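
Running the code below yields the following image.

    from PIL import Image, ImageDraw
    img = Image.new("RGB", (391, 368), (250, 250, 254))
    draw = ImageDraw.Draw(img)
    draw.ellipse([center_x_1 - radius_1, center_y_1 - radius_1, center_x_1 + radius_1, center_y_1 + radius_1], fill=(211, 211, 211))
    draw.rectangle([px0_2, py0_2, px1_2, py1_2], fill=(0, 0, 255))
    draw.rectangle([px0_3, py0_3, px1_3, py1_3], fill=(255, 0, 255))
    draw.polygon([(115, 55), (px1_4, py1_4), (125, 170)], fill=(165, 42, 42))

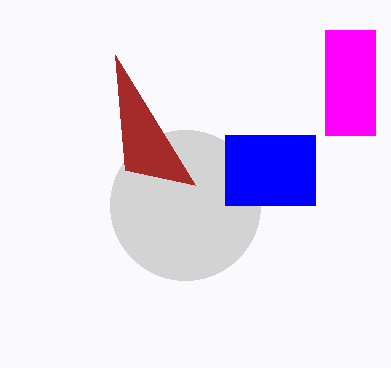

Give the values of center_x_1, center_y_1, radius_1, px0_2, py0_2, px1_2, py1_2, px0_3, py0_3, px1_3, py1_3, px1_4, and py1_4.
center_x_1 = 185, center_y_1 = 205, radius_1 = 75, px0_2 = 225, py0_2 = 135, px1_2 = 315, py1_2 = 205, px0_3 = 325, py0_3 = 30, px1_3 = 375, py1_3 = 135, px1_4 = 195, py1_4 = 185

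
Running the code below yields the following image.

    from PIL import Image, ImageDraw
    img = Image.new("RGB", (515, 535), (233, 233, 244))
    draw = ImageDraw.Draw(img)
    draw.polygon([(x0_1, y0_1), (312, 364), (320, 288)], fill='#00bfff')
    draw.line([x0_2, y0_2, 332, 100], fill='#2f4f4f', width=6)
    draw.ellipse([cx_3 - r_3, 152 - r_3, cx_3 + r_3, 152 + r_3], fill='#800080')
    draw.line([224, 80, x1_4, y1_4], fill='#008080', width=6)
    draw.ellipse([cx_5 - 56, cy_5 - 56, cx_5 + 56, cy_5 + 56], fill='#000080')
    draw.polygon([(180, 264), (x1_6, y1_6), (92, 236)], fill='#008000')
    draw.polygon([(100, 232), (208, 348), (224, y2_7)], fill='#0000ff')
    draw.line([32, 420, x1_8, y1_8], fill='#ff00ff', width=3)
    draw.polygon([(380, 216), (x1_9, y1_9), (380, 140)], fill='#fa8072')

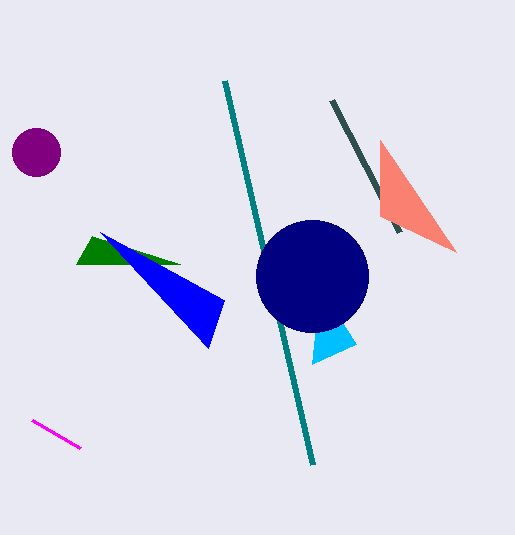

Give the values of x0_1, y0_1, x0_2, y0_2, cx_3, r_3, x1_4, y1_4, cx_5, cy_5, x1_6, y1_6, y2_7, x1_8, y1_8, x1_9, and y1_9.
x0_1 = 356; y0_1 = 344; x0_2 = 400; y0_2 = 232; cx_3 = 36; r_3 = 24; x1_4 = 312; y1_4 = 464; cx_5 = 312; cy_5 = 276; x1_6 = 76; y1_6 = 264; y2_7 = 300; x1_8 = 80; y1_8 = 448; x1_9 = 456; y1_9 = 252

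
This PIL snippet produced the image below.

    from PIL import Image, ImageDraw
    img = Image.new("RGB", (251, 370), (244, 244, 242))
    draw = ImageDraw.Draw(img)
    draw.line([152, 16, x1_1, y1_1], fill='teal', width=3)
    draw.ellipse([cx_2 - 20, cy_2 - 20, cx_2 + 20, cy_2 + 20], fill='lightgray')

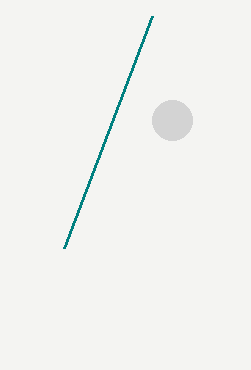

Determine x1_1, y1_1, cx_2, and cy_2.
x1_1 = 64
y1_1 = 248
cx_2 = 172
cy_2 = 120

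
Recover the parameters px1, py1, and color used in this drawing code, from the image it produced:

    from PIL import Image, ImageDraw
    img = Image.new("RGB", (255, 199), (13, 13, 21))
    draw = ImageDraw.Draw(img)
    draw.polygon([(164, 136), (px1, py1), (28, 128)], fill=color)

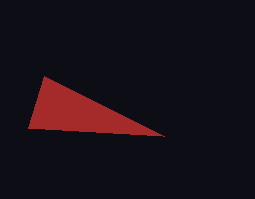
px1 = 44
py1 = 76
color = 'brown'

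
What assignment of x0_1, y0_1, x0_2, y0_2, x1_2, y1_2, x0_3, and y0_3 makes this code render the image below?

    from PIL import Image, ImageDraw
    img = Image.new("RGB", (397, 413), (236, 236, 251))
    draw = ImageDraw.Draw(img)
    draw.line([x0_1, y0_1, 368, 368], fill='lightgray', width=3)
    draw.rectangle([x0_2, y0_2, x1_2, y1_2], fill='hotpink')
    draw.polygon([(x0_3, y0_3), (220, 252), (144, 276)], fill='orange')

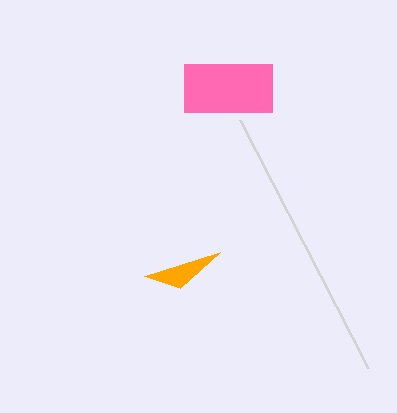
x0_1 = 240, y0_1 = 120, x0_2 = 184, y0_2 = 64, x1_2 = 272, y1_2 = 112, x0_3 = 180, y0_3 = 288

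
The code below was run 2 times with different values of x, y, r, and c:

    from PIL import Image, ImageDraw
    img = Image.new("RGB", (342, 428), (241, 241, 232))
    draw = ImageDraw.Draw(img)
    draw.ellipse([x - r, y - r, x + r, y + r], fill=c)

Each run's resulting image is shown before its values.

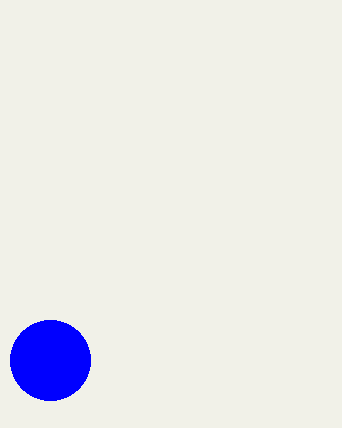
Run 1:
x = 50
y = 360
r = 40
c = 'blue'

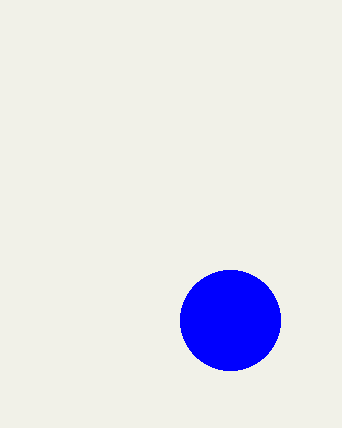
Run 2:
x = 230, y = 320, r = 50, c = 'blue'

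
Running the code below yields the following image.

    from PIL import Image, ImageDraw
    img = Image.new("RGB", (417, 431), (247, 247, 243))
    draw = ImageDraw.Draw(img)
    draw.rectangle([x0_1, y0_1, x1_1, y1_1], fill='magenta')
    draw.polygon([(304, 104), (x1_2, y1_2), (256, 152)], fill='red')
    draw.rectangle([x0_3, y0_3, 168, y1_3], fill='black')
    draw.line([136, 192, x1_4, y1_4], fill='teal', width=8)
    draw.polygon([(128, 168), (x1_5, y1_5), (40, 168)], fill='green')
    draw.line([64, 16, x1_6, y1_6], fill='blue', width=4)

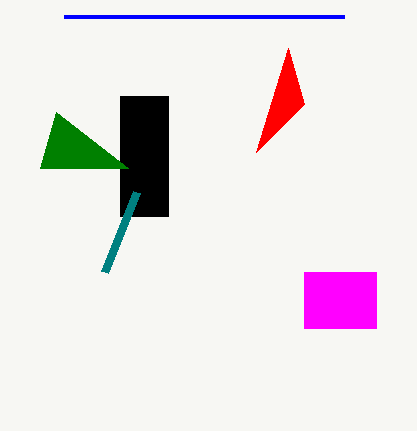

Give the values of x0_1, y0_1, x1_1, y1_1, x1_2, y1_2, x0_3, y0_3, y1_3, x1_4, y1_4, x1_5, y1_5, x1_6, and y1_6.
x0_1 = 304
y0_1 = 272
x1_1 = 376
y1_1 = 328
x1_2 = 288
y1_2 = 48
x0_3 = 120
y0_3 = 96
y1_3 = 216
x1_4 = 104
y1_4 = 272
x1_5 = 56
y1_5 = 112
x1_6 = 344
y1_6 = 16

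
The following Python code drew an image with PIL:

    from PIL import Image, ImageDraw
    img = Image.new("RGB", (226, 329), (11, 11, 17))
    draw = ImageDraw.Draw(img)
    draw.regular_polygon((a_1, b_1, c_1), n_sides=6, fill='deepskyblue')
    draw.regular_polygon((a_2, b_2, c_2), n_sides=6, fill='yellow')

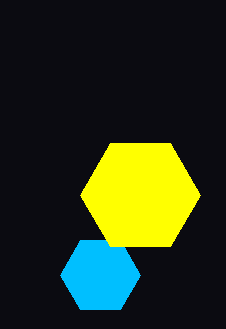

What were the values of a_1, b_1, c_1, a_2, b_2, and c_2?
a_1 = 100, b_1 = 275, c_1 = 40, a_2 = 140, b_2 = 195, c_2 = 60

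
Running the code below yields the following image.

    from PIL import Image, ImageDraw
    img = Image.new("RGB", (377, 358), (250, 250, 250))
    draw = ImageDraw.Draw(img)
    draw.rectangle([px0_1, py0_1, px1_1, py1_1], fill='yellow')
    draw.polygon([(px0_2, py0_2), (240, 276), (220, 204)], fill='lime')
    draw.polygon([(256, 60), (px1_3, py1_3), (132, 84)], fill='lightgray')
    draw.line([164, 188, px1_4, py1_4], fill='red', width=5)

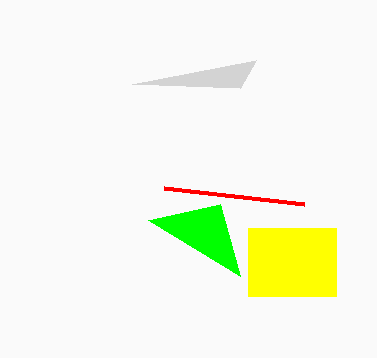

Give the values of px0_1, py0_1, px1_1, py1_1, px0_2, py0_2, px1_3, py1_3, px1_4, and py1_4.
px0_1 = 248; py0_1 = 228; px1_1 = 336; py1_1 = 296; px0_2 = 148; py0_2 = 220; px1_3 = 240; py1_3 = 88; px1_4 = 304; py1_4 = 204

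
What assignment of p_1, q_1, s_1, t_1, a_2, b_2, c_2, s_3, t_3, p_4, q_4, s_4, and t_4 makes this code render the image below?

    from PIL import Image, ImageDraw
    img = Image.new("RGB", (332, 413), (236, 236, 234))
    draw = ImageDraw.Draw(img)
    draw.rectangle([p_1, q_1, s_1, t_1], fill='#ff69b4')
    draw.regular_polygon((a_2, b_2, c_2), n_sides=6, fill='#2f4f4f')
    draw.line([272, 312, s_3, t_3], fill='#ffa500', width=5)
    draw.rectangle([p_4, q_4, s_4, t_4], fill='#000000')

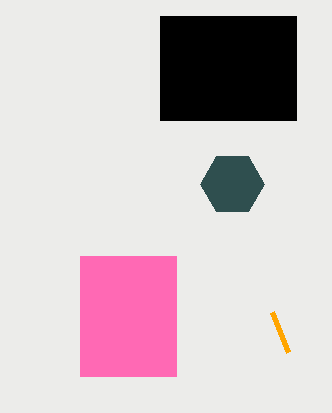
p_1 = 80, q_1 = 256, s_1 = 176, t_1 = 376, a_2 = 232, b_2 = 184, c_2 = 32, s_3 = 288, t_3 = 352, p_4 = 160, q_4 = 16, s_4 = 296, t_4 = 120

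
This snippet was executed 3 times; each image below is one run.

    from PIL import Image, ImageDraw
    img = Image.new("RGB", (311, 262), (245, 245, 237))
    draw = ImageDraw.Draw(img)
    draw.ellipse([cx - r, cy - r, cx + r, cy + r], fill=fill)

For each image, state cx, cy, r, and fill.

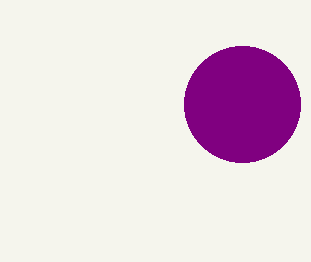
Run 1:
cx = 242, cy = 104, r = 58, fill = 'purple'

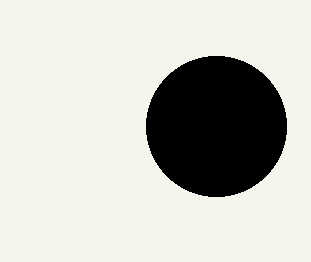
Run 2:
cx = 216
cy = 126
r = 70
fill = 'black'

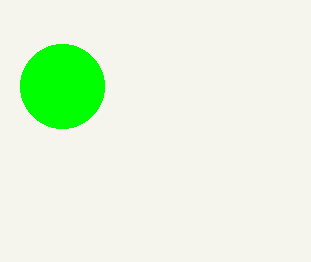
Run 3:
cx = 62
cy = 86
r = 42
fill = 'lime'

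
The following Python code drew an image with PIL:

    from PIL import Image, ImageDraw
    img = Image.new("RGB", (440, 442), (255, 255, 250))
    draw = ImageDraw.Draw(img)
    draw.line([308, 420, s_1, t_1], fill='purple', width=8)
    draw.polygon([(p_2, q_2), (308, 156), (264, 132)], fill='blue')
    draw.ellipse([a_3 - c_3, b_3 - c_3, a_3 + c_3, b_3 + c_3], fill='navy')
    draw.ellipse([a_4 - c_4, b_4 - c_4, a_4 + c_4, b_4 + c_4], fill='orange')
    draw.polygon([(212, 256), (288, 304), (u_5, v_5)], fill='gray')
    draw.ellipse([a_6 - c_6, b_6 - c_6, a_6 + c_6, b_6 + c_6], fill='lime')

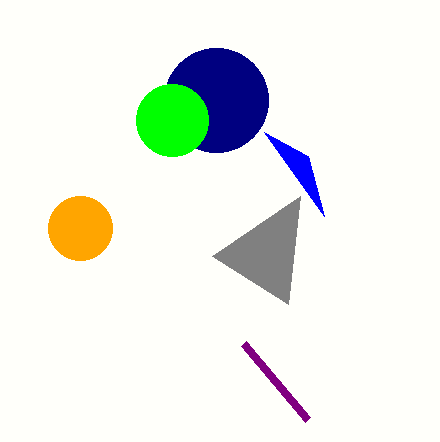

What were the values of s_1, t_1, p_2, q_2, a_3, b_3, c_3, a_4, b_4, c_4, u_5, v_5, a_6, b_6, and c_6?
s_1 = 244
t_1 = 344
p_2 = 324
q_2 = 216
a_3 = 216
b_3 = 100
c_3 = 52
a_4 = 80
b_4 = 228
c_4 = 32
u_5 = 300
v_5 = 196
a_6 = 172
b_6 = 120
c_6 = 36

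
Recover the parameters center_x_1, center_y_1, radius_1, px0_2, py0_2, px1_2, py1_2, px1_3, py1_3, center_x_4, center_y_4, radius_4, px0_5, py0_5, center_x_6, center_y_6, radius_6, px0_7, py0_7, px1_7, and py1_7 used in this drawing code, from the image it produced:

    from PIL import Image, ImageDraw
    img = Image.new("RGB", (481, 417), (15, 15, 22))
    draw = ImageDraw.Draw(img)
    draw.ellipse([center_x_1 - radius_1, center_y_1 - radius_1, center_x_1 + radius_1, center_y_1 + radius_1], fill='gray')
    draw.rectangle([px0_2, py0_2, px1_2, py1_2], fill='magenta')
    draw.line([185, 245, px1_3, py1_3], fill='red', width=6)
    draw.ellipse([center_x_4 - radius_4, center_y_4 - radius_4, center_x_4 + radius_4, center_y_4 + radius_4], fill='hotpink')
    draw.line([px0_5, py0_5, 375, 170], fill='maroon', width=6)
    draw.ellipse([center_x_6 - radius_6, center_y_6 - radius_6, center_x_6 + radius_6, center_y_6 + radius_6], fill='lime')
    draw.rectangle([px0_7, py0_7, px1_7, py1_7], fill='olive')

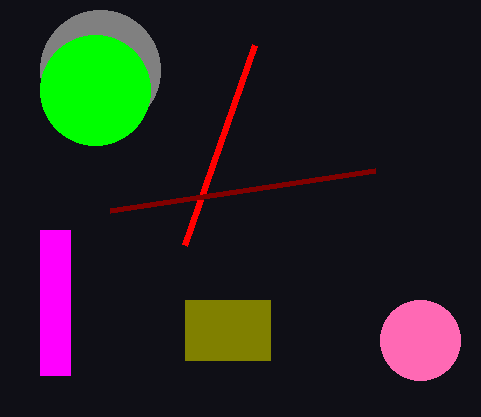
center_x_1 = 100; center_y_1 = 70; radius_1 = 60; px0_2 = 40; py0_2 = 230; px1_2 = 70; py1_2 = 375; px1_3 = 255; py1_3 = 45; center_x_4 = 420; center_y_4 = 340; radius_4 = 40; px0_5 = 110; py0_5 = 210; center_x_6 = 95; center_y_6 = 90; radius_6 = 55; px0_7 = 185; py0_7 = 300; px1_7 = 270; py1_7 = 360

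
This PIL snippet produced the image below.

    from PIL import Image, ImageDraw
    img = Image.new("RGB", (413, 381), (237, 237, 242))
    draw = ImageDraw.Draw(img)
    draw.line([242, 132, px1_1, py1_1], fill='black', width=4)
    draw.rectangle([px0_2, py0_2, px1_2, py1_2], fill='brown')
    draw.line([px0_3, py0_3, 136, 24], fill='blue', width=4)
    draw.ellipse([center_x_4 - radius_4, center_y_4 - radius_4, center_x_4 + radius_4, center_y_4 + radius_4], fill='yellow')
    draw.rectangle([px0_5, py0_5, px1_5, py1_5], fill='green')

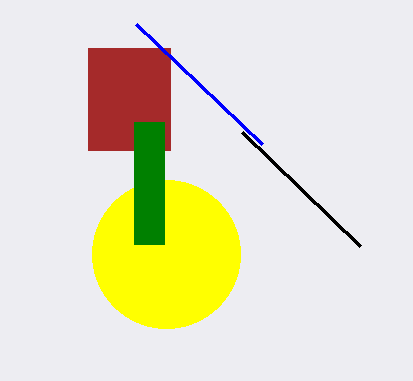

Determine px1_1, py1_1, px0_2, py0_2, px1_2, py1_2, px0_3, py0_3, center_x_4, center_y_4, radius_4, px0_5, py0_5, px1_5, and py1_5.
px1_1 = 360; py1_1 = 246; px0_2 = 88; py0_2 = 48; px1_2 = 170; py1_2 = 150; px0_3 = 262; py0_3 = 144; center_x_4 = 166; center_y_4 = 254; radius_4 = 74; px0_5 = 134; py0_5 = 122; px1_5 = 164; py1_5 = 244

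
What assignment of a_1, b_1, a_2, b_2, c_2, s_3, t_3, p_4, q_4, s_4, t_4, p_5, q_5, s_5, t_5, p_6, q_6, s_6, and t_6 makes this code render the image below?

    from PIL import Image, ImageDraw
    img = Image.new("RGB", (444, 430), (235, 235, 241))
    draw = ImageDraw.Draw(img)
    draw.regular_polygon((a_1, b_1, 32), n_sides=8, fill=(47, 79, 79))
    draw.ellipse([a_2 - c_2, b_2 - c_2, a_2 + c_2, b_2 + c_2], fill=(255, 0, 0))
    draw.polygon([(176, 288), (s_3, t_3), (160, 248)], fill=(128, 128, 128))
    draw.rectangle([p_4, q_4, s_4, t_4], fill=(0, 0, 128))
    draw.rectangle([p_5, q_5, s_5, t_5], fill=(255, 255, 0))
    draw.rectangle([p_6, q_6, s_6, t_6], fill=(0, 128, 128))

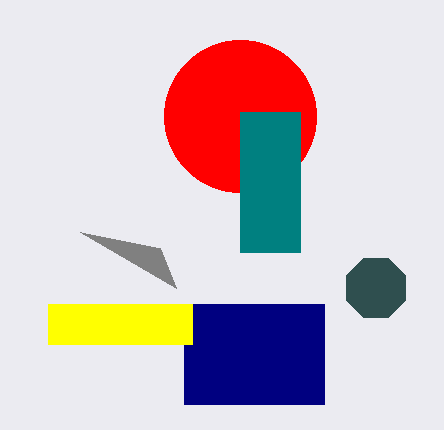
a_1 = 376, b_1 = 288, a_2 = 240, b_2 = 116, c_2 = 76, s_3 = 80, t_3 = 232, p_4 = 184, q_4 = 304, s_4 = 324, t_4 = 404, p_5 = 48, q_5 = 304, s_5 = 192, t_5 = 344, p_6 = 240, q_6 = 112, s_6 = 300, t_6 = 252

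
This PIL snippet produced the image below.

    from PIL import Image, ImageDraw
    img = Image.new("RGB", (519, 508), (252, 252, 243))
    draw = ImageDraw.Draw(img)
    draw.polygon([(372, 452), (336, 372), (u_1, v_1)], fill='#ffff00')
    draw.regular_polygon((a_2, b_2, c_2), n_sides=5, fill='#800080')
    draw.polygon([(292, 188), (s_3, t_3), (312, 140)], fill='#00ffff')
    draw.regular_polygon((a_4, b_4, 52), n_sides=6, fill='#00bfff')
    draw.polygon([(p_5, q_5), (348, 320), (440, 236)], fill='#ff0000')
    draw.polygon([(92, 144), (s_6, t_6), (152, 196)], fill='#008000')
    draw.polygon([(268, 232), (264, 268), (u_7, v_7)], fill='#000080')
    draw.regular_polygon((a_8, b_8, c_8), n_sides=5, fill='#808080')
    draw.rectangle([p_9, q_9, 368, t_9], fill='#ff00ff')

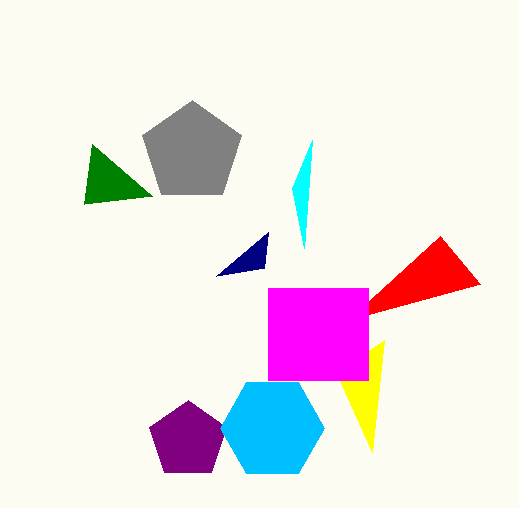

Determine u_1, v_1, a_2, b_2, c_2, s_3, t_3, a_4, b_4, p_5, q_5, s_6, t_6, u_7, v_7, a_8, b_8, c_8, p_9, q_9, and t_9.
u_1 = 384, v_1 = 340, a_2 = 188, b_2 = 440, c_2 = 40, s_3 = 304, t_3 = 248, a_4 = 272, b_4 = 428, p_5 = 480, q_5 = 284, s_6 = 84, t_6 = 204, u_7 = 216, v_7 = 276, a_8 = 192, b_8 = 152, c_8 = 52, p_9 = 268, q_9 = 288, t_9 = 380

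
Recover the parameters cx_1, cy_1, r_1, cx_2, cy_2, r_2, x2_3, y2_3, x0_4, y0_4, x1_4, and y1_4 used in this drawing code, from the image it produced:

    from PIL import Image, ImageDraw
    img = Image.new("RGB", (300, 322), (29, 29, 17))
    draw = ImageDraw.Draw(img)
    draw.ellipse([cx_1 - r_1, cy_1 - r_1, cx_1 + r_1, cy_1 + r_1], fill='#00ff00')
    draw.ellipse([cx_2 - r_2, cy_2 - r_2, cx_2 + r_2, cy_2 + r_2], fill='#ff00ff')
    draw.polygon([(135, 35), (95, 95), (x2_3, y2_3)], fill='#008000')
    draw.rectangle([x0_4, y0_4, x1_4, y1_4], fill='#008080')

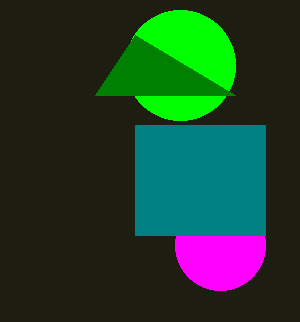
cx_1 = 180, cy_1 = 65, r_1 = 55, cx_2 = 220, cy_2 = 245, r_2 = 45, x2_3 = 235, y2_3 = 95, x0_4 = 135, y0_4 = 125, x1_4 = 265, y1_4 = 235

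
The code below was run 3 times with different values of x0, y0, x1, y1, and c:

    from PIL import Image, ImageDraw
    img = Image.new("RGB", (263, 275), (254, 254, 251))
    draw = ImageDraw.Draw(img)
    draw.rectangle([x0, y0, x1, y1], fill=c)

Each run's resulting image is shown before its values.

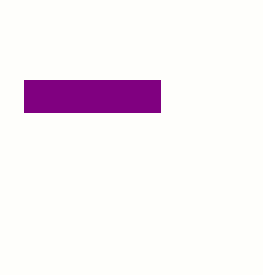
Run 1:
x0 = 24, y0 = 80, x1 = 160, y1 = 112, c = 'purple'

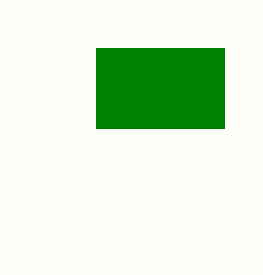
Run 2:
x0 = 96
y0 = 48
x1 = 224
y1 = 128
c = 'green'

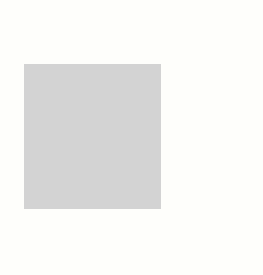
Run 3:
x0 = 24
y0 = 64
x1 = 160
y1 = 208
c = 'lightgray'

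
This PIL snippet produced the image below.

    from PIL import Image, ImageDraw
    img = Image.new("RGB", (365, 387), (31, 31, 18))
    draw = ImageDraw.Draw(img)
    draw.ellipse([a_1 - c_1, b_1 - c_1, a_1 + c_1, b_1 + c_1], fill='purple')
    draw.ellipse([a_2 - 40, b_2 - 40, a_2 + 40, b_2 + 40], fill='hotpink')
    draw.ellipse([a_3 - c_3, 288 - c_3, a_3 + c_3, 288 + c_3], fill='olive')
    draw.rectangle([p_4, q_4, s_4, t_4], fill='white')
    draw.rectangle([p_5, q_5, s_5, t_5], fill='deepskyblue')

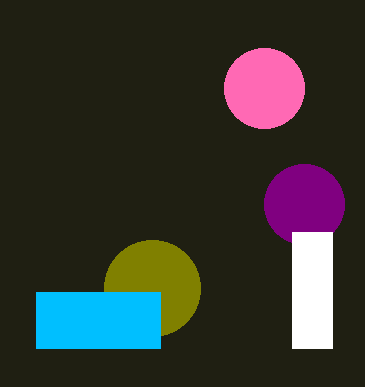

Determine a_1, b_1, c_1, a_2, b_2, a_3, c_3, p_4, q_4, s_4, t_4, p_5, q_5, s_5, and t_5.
a_1 = 304; b_1 = 204; c_1 = 40; a_2 = 264; b_2 = 88; a_3 = 152; c_3 = 48; p_4 = 292; q_4 = 232; s_4 = 332; t_4 = 348; p_5 = 36; q_5 = 292; s_5 = 160; t_5 = 348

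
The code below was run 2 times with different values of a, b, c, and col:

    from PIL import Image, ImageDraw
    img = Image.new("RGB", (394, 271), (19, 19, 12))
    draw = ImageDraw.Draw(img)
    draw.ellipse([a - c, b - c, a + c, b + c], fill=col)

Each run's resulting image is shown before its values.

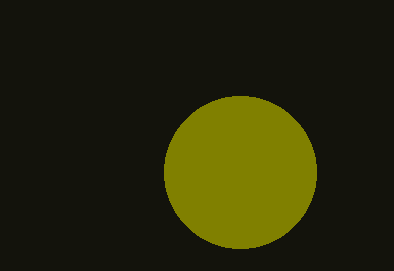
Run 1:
a = 240, b = 172, c = 76, col = 'olive'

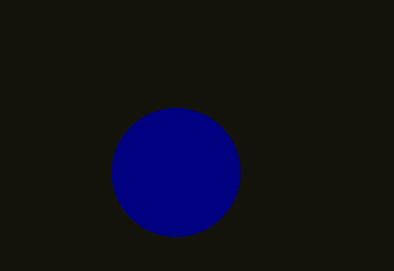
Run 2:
a = 176; b = 172; c = 64; col = 'navy'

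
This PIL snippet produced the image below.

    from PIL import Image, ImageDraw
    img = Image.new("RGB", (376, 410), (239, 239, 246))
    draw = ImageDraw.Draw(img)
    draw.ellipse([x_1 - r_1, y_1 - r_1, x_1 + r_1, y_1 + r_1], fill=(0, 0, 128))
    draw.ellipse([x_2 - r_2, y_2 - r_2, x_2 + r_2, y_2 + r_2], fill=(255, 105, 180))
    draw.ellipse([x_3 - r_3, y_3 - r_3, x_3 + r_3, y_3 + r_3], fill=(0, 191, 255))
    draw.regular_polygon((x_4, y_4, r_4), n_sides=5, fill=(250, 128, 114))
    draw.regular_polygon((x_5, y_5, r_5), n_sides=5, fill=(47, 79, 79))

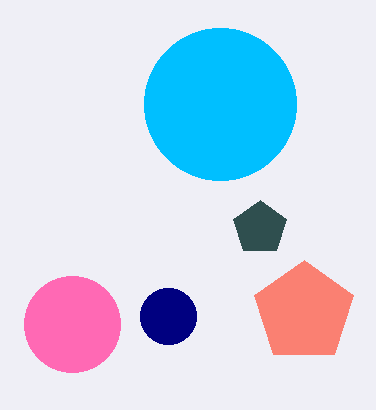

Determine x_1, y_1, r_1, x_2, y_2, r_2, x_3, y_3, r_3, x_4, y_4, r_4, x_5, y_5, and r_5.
x_1 = 168, y_1 = 316, r_1 = 28, x_2 = 72, y_2 = 324, r_2 = 48, x_3 = 220, y_3 = 104, r_3 = 76, x_4 = 304, y_4 = 312, r_4 = 52, x_5 = 260, y_5 = 228, r_5 = 28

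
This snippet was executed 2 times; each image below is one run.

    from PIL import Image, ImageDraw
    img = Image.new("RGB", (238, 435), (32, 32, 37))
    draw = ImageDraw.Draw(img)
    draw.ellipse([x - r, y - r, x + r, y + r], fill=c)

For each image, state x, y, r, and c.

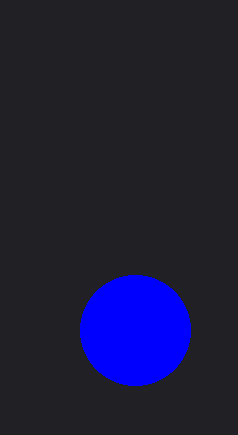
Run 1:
x = 135; y = 330; r = 55; c = 'blue'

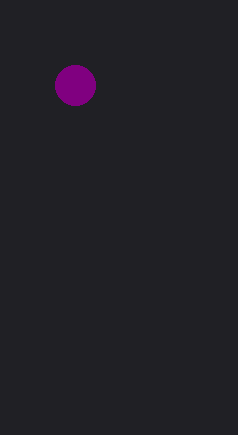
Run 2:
x = 75, y = 85, r = 20, c = 'purple'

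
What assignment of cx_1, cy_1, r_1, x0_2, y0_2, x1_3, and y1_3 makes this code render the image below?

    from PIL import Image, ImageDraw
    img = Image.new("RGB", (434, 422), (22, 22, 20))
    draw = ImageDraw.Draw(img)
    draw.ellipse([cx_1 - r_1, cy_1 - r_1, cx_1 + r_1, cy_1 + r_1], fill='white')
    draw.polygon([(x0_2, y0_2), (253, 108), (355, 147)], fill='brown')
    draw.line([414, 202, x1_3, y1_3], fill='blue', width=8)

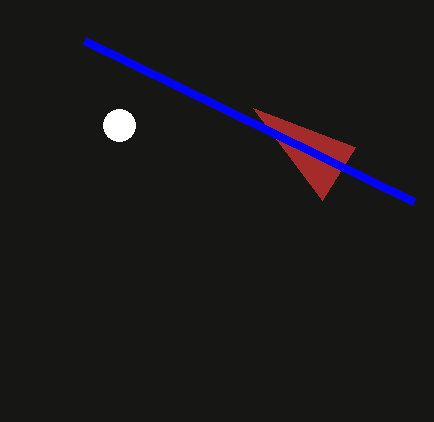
cx_1 = 119
cy_1 = 125
r_1 = 16
x0_2 = 322
y0_2 = 200
x1_3 = 85
y1_3 = 41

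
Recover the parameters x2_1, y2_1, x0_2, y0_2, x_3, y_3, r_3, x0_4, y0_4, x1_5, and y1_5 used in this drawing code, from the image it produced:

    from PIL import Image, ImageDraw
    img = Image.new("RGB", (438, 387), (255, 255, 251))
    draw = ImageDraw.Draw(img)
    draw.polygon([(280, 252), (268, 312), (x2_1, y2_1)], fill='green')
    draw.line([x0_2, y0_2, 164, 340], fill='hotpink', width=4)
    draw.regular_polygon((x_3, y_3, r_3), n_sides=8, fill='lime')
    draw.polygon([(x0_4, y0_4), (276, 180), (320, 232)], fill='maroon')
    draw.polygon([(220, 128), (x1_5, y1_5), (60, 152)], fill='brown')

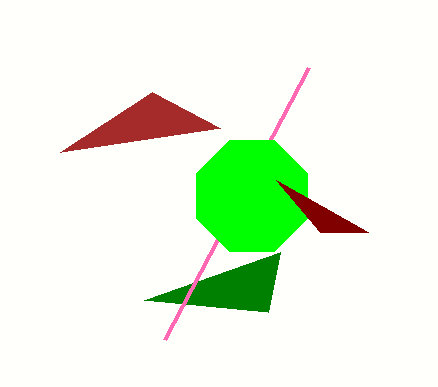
x2_1 = 144; y2_1 = 300; x0_2 = 308; y0_2 = 68; x_3 = 252; y_3 = 196; r_3 = 60; x0_4 = 368; y0_4 = 232; x1_5 = 152; y1_5 = 92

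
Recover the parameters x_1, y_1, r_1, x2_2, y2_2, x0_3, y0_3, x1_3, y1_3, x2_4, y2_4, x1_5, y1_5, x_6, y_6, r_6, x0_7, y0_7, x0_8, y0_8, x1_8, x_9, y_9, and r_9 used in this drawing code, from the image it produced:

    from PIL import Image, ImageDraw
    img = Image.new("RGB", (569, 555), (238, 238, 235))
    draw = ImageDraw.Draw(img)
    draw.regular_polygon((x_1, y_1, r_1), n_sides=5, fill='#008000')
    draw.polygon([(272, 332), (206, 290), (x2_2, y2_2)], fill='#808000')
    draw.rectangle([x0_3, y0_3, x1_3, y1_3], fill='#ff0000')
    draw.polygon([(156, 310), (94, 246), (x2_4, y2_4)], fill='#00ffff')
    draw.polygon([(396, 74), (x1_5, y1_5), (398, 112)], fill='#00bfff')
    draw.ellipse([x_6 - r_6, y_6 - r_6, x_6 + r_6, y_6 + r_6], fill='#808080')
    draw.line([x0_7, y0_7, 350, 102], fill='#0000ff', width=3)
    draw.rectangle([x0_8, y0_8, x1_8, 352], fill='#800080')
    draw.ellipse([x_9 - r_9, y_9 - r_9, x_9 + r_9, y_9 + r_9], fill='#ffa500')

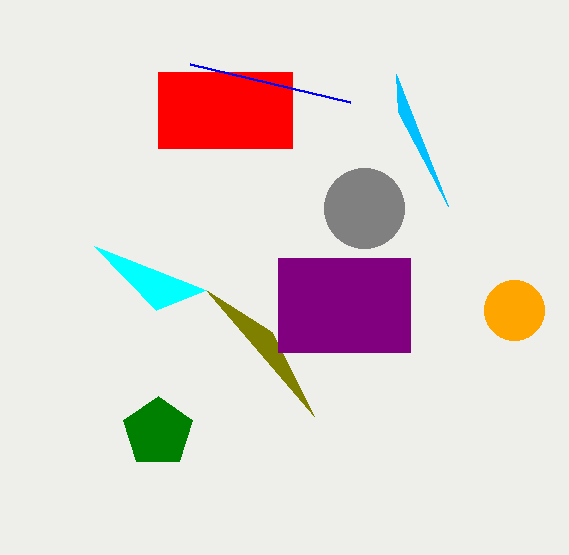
x_1 = 158; y_1 = 432; r_1 = 36; x2_2 = 314; y2_2 = 416; x0_3 = 158; y0_3 = 72; x1_3 = 292; y1_3 = 148; x2_4 = 206; y2_4 = 290; x1_5 = 448; y1_5 = 206; x_6 = 364; y_6 = 208; r_6 = 40; x0_7 = 190; y0_7 = 64; x0_8 = 278; y0_8 = 258; x1_8 = 410; x_9 = 514; y_9 = 310; r_9 = 30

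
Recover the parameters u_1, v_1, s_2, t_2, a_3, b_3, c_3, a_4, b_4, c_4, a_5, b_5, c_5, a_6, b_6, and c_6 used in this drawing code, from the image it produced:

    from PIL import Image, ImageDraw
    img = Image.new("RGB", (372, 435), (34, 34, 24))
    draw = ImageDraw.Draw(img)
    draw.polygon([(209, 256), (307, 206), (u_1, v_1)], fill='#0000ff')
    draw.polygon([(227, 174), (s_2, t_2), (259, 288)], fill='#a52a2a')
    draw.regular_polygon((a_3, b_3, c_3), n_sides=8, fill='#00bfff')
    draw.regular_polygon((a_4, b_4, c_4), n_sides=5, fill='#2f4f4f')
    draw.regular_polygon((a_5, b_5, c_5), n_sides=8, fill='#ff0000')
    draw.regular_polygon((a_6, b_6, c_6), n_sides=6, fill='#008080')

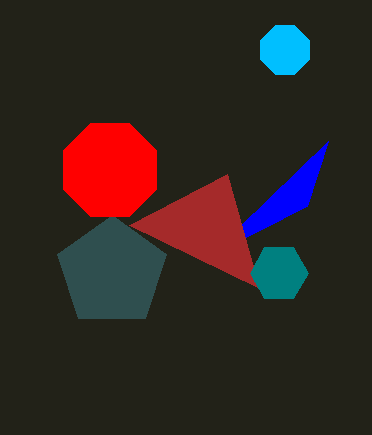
u_1 = 328; v_1 = 141; s_2 = 129; t_2 = 225; a_3 = 285; b_3 = 50; c_3 = 26; a_4 = 112; b_4 = 272; c_4 = 57; a_5 = 110; b_5 = 170; c_5 = 50; a_6 = 279; b_6 = 273; c_6 = 29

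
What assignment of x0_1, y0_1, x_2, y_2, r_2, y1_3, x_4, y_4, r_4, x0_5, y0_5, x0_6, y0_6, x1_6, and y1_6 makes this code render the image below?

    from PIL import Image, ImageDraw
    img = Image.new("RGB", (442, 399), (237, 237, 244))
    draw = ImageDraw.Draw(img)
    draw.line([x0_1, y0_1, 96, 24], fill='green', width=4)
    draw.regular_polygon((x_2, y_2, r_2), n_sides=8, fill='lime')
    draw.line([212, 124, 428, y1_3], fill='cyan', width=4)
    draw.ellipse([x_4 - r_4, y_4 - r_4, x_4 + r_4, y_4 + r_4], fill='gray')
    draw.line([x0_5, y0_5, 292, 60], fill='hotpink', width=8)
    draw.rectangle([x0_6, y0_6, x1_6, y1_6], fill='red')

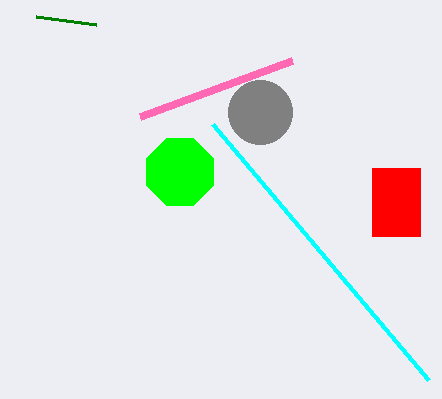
x0_1 = 36; y0_1 = 16; x_2 = 180; y_2 = 172; r_2 = 36; y1_3 = 380; x_4 = 260; y_4 = 112; r_4 = 32; x0_5 = 140; y0_5 = 116; x0_6 = 372; y0_6 = 168; x1_6 = 420; y1_6 = 236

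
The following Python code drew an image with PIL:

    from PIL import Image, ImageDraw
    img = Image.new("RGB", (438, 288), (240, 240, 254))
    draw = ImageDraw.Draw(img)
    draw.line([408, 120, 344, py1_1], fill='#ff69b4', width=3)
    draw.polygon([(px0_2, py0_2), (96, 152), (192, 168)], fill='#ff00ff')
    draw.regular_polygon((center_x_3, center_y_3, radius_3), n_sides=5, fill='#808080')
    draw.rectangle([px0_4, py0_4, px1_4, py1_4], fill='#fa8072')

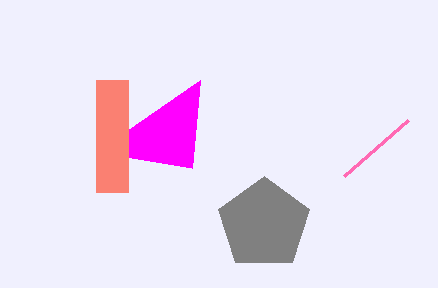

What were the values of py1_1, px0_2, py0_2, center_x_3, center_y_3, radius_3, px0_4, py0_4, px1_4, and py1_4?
py1_1 = 176
px0_2 = 200
py0_2 = 80
center_x_3 = 264
center_y_3 = 224
radius_3 = 48
px0_4 = 96
py0_4 = 80
px1_4 = 128
py1_4 = 192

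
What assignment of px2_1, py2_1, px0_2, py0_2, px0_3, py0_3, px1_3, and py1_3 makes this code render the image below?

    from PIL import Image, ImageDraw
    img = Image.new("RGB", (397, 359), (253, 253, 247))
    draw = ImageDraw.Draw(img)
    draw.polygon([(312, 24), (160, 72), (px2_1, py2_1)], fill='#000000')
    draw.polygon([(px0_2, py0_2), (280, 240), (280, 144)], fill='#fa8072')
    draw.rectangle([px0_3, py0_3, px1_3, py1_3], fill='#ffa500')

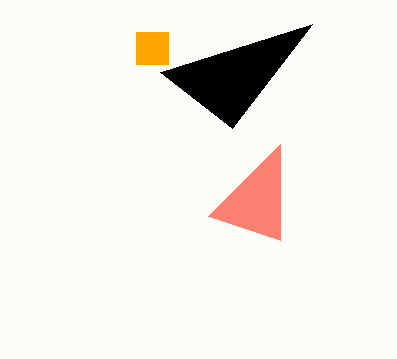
px2_1 = 232
py2_1 = 128
px0_2 = 208
py0_2 = 216
px0_3 = 136
py0_3 = 32
px1_3 = 168
py1_3 = 64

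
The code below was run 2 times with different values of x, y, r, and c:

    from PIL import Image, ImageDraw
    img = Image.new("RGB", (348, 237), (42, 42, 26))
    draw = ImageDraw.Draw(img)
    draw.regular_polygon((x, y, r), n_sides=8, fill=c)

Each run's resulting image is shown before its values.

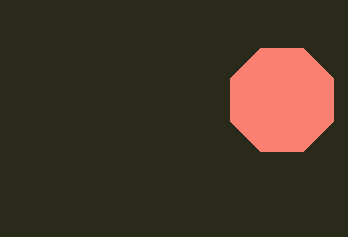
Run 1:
x = 282; y = 100; r = 56; c = 'salmon'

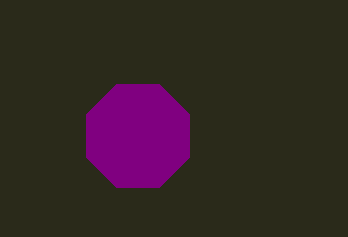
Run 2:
x = 138, y = 136, r = 56, c = 'purple'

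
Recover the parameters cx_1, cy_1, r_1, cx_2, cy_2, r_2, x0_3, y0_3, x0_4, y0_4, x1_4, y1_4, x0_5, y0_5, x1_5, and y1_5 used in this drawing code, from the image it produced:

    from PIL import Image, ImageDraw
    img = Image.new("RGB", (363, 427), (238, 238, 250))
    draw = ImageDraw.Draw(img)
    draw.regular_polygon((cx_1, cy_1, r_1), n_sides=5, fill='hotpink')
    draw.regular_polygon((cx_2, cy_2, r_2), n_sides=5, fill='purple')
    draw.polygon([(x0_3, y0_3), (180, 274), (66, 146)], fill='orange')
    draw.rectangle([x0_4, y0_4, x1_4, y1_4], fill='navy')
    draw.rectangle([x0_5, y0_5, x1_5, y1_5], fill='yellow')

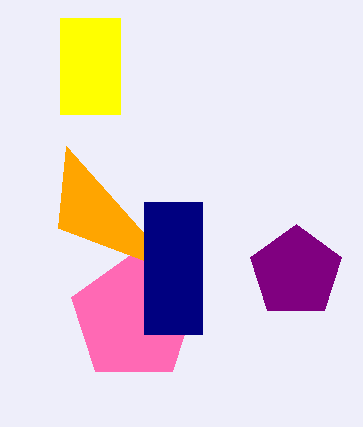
cx_1 = 134
cy_1 = 318
r_1 = 66
cx_2 = 296
cy_2 = 272
r_2 = 48
x0_3 = 58
y0_3 = 228
x0_4 = 144
y0_4 = 202
x1_4 = 202
y1_4 = 334
x0_5 = 60
y0_5 = 18
x1_5 = 120
y1_5 = 114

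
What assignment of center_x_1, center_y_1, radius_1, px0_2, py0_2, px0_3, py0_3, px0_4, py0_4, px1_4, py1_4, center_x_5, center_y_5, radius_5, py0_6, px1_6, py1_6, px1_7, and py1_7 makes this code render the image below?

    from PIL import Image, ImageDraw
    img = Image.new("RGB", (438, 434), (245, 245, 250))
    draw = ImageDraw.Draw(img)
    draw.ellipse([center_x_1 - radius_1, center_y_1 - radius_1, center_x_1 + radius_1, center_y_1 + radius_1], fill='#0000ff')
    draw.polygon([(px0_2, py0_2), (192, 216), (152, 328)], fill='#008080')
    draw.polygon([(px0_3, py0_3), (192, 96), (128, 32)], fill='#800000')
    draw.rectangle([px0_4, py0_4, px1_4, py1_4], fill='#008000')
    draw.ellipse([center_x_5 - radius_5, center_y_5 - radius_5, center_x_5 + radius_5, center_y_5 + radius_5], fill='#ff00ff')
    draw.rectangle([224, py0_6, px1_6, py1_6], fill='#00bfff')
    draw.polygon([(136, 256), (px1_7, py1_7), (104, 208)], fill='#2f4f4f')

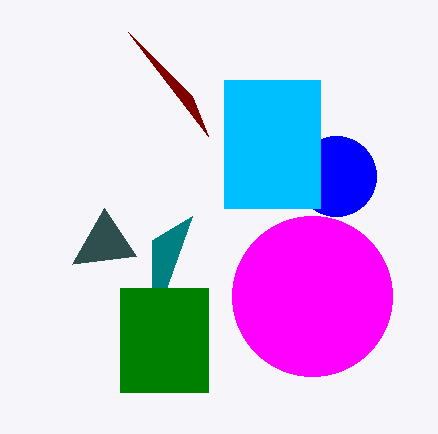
center_x_1 = 336
center_y_1 = 176
radius_1 = 40
px0_2 = 152
py0_2 = 240
px0_3 = 208
py0_3 = 136
px0_4 = 120
py0_4 = 288
px1_4 = 208
py1_4 = 392
center_x_5 = 312
center_y_5 = 296
radius_5 = 80
py0_6 = 80
px1_6 = 320
py1_6 = 208
px1_7 = 72
py1_7 = 264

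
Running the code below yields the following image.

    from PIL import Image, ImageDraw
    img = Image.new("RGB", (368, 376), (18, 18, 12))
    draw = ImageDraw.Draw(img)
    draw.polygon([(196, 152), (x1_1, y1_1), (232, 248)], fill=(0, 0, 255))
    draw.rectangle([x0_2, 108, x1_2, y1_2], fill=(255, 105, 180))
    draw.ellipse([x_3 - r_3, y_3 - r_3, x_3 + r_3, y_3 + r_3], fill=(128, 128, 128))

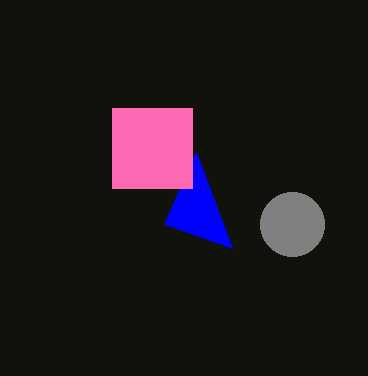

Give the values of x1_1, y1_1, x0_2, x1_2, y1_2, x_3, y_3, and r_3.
x1_1 = 164, y1_1 = 224, x0_2 = 112, x1_2 = 192, y1_2 = 188, x_3 = 292, y_3 = 224, r_3 = 32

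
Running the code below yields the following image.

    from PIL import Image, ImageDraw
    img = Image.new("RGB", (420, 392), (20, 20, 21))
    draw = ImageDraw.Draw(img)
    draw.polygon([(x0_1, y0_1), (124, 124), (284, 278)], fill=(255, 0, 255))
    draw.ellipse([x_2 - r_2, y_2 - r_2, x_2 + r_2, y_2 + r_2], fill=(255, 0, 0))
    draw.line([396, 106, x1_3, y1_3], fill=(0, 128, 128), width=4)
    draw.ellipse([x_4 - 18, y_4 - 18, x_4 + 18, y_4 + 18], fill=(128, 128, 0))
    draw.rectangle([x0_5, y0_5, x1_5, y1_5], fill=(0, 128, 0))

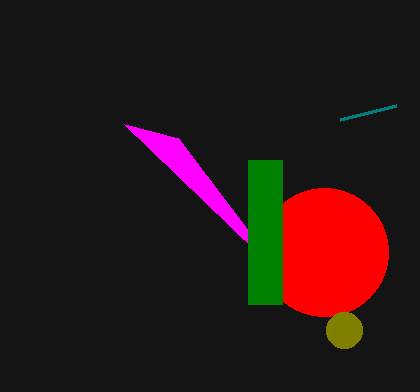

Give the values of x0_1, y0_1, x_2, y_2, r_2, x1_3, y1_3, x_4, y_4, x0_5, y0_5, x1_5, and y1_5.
x0_1 = 178; y0_1 = 138; x_2 = 324; y_2 = 252; r_2 = 64; x1_3 = 340; y1_3 = 120; x_4 = 344; y_4 = 330; x0_5 = 248; y0_5 = 160; x1_5 = 282; y1_5 = 304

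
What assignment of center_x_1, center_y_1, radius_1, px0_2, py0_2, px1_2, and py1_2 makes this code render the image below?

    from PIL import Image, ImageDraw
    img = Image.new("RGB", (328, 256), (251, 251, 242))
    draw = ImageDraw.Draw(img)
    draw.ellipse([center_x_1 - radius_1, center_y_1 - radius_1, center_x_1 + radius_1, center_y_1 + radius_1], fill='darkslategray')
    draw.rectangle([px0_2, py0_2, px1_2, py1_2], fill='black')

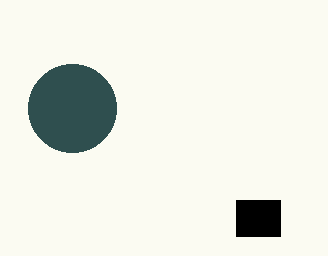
center_x_1 = 72; center_y_1 = 108; radius_1 = 44; px0_2 = 236; py0_2 = 200; px1_2 = 280; py1_2 = 236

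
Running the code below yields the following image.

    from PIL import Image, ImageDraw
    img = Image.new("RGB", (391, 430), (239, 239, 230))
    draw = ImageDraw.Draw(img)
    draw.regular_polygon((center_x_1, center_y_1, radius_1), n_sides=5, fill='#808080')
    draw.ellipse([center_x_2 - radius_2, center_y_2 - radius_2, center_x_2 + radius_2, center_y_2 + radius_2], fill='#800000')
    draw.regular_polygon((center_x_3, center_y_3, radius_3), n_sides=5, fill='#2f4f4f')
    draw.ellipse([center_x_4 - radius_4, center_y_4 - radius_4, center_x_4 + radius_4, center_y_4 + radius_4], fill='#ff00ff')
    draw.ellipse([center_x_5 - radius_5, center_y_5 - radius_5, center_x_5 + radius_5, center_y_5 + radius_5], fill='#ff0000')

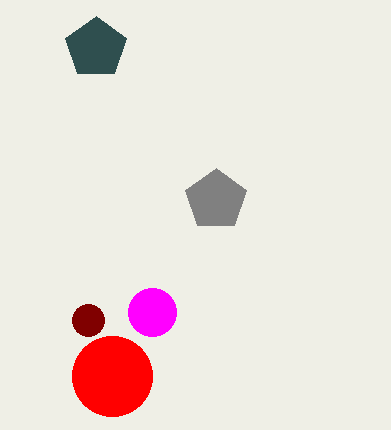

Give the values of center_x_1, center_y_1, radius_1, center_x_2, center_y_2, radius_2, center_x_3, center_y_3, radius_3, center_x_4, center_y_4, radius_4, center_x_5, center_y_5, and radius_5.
center_x_1 = 216, center_y_1 = 200, radius_1 = 32, center_x_2 = 88, center_y_2 = 320, radius_2 = 16, center_x_3 = 96, center_y_3 = 48, radius_3 = 32, center_x_4 = 152, center_y_4 = 312, radius_4 = 24, center_x_5 = 112, center_y_5 = 376, radius_5 = 40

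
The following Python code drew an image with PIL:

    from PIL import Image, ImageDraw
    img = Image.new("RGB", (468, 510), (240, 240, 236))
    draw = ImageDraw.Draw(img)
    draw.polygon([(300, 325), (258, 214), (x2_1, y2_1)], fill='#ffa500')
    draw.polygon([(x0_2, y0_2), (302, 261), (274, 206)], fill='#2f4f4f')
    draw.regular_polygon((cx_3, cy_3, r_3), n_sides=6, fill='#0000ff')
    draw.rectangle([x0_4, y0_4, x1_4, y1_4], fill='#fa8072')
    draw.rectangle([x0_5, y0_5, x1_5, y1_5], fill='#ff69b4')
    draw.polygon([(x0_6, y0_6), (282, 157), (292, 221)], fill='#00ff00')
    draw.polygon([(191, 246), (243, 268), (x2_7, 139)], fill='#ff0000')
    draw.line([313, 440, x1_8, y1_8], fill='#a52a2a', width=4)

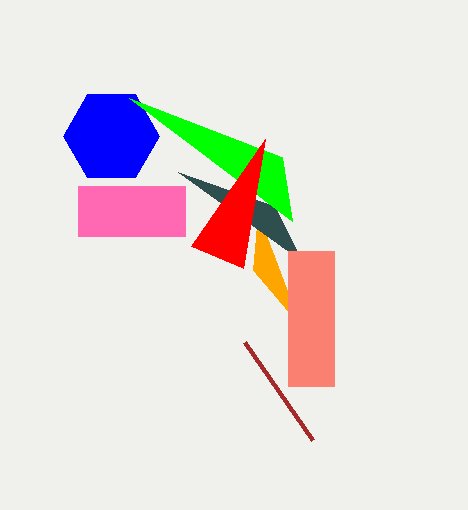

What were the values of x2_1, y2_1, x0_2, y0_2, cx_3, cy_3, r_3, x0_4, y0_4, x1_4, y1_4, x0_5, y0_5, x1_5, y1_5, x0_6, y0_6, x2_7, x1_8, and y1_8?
x2_1 = 253; y2_1 = 270; x0_2 = 178; y0_2 = 172; cx_3 = 111; cy_3 = 136; r_3 = 48; x0_4 = 288; y0_4 = 251; x1_4 = 334; y1_4 = 386; x0_5 = 78; y0_5 = 186; x1_5 = 185; y1_5 = 236; x0_6 = 129; y0_6 = 98; x2_7 = 265; x1_8 = 245; y1_8 = 342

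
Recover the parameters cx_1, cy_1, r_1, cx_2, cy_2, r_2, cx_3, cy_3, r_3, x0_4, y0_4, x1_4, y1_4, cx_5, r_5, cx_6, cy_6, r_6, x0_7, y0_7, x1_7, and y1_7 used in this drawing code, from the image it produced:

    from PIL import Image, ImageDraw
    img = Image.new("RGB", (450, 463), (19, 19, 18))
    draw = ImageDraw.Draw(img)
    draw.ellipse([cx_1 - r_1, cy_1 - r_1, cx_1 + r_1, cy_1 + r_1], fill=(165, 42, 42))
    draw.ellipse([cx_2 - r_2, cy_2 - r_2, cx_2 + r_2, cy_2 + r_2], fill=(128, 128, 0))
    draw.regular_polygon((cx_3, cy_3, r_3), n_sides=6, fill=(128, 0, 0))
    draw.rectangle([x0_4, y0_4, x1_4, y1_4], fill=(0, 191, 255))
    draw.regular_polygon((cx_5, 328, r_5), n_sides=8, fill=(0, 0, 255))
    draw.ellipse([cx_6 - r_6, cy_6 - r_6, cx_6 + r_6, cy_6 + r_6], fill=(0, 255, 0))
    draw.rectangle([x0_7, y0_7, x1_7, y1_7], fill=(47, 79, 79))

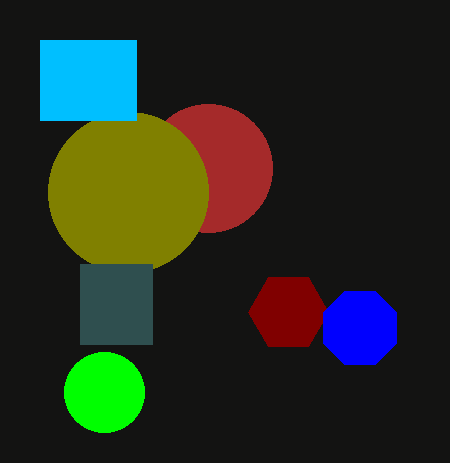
cx_1 = 208
cy_1 = 168
r_1 = 64
cx_2 = 128
cy_2 = 192
r_2 = 80
cx_3 = 288
cy_3 = 312
r_3 = 40
x0_4 = 40
y0_4 = 40
x1_4 = 136
y1_4 = 120
cx_5 = 360
r_5 = 40
cx_6 = 104
cy_6 = 392
r_6 = 40
x0_7 = 80
y0_7 = 264
x1_7 = 152
y1_7 = 344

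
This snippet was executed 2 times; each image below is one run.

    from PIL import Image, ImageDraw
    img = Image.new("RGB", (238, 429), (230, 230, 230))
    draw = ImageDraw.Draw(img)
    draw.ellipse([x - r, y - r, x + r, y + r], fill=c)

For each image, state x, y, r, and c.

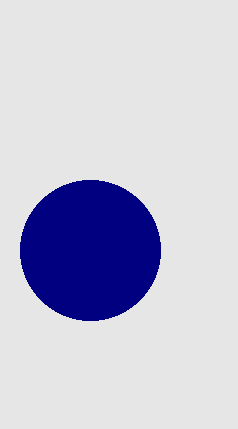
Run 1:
x = 90, y = 250, r = 70, c = 'navy'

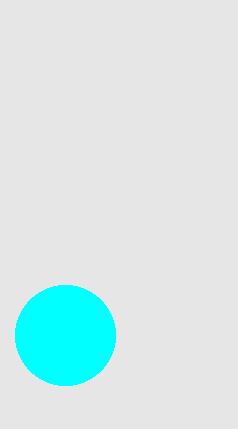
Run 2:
x = 65, y = 335, r = 50, c = 'cyan'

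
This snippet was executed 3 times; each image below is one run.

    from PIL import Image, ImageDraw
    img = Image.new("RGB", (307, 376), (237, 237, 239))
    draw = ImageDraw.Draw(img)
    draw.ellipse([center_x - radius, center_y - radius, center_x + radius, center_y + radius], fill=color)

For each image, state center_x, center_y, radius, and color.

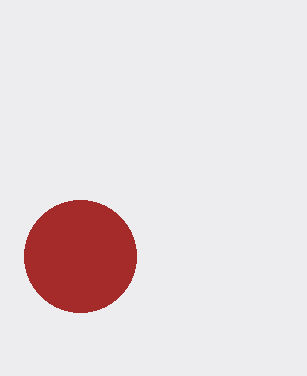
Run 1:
center_x = 80; center_y = 256; radius = 56; color = 'brown'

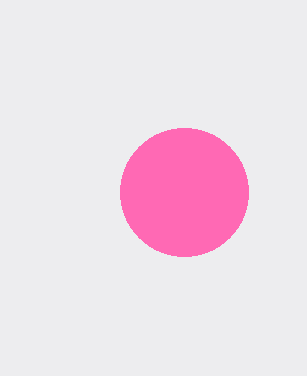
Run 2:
center_x = 184; center_y = 192; radius = 64; color = 'hotpink'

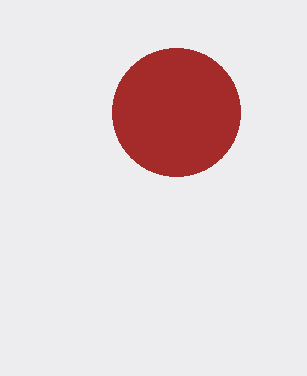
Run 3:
center_x = 176; center_y = 112; radius = 64; color = 'brown'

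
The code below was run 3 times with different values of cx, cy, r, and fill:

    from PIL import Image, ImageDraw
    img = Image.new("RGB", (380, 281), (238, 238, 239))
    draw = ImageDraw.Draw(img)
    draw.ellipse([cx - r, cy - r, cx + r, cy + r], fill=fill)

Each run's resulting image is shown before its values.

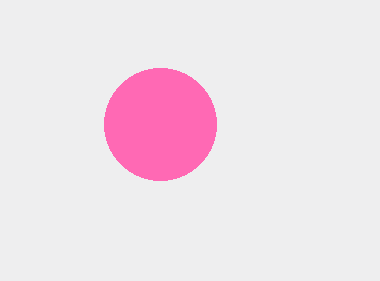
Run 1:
cx = 160; cy = 124; r = 56; fill = 'hotpink'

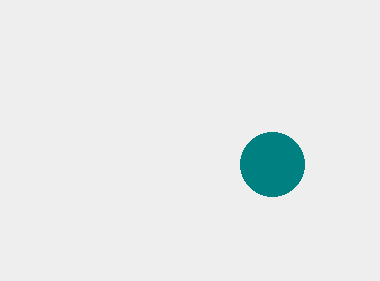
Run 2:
cx = 272, cy = 164, r = 32, fill = 'teal'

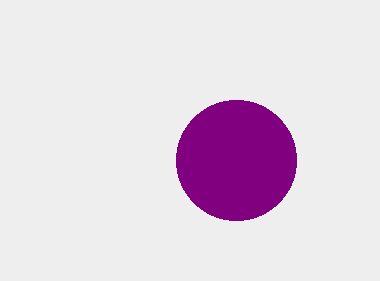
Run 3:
cx = 236, cy = 160, r = 60, fill = 'purple'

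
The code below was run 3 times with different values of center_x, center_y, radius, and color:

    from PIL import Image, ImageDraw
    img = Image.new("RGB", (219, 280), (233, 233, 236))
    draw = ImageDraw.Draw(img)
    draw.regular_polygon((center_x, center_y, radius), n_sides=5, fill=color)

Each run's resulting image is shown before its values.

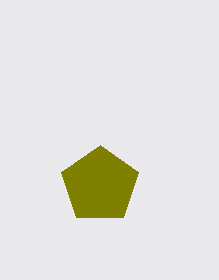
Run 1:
center_x = 100, center_y = 185, radius = 40, color = 'olive'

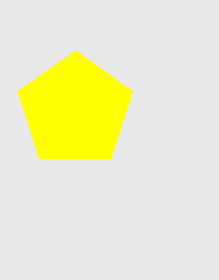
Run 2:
center_x = 75, center_y = 110, radius = 60, color = 'yellow'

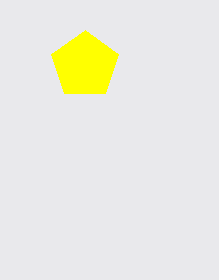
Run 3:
center_x = 85, center_y = 65, radius = 35, color = 'yellow'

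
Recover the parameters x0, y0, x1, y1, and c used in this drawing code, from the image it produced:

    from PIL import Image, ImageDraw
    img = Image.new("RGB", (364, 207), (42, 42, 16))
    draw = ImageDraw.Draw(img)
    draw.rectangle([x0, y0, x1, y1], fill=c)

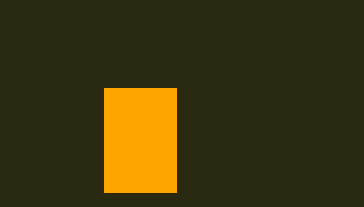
x0 = 104
y0 = 88
x1 = 176
y1 = 192
c = 'orange'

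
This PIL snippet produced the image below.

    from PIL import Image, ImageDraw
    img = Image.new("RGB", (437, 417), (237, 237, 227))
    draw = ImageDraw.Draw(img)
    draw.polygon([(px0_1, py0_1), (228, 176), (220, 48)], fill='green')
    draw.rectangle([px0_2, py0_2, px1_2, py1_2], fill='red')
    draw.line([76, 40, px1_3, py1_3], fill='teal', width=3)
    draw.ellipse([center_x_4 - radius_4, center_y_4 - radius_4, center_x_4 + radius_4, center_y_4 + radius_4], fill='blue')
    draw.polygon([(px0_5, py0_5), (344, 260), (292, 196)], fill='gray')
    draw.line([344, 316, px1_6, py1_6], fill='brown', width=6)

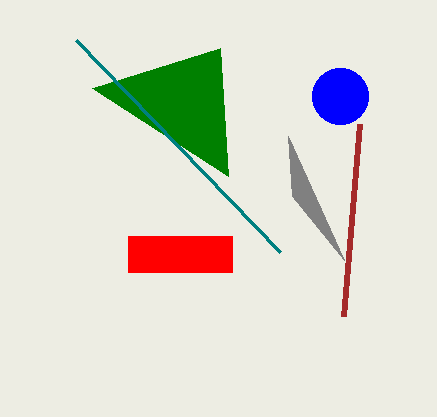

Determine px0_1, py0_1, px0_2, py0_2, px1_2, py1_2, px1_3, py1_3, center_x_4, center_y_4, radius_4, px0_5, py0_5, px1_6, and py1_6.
px0_1 = 92
py0_1 = 88
px0_2 = 128
py0_2 = 236
px1_2 = 232
py1_2 = 272
px1_3 = 280
py1_3 = 252
center_x_4 = 340
center_y_4 = 96
radius_4 = 28
px0_5 = 288
py0_5 = 136
px1_6 = 360
py1_6 = 124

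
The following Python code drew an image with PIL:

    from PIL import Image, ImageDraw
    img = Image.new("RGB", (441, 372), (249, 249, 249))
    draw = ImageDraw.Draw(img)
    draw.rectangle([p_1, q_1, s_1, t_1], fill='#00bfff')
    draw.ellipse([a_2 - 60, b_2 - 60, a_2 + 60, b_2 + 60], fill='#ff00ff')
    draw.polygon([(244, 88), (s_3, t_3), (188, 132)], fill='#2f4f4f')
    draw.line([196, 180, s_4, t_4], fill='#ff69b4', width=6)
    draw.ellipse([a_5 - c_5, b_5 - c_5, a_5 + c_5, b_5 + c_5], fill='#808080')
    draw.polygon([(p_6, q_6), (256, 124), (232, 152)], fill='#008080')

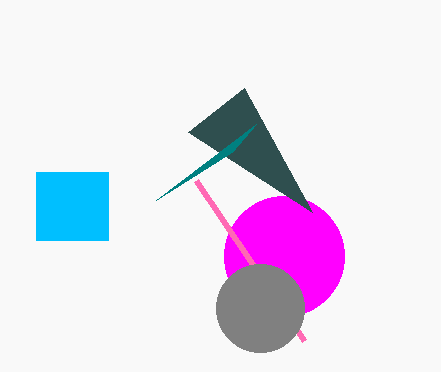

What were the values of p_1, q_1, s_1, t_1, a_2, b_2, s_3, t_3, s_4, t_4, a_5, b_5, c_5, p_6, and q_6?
p_1 = 36, q_1 = 172, s_1 = 108, t_1 = 240, a_2 = 284, b_2 = 256, s_3 = 312, t_3 = 212, s_4 = 304, t_4 = 340, a_5 = 260, b_5 = 308, c_5 = 44, p_6 = 156, q_6 = 200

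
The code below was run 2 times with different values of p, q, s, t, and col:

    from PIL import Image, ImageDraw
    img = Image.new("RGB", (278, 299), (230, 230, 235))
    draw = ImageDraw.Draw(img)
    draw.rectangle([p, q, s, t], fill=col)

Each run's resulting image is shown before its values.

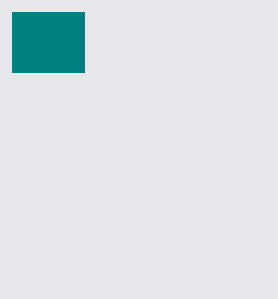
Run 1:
p = 12; q = 12; s = 84; t = 72; col = 'teal'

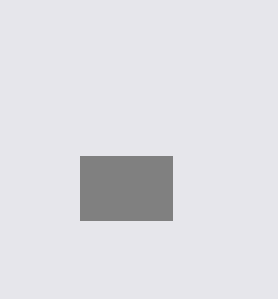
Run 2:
p = 80; q = 156; s = 172; t = 220; col = 'gray'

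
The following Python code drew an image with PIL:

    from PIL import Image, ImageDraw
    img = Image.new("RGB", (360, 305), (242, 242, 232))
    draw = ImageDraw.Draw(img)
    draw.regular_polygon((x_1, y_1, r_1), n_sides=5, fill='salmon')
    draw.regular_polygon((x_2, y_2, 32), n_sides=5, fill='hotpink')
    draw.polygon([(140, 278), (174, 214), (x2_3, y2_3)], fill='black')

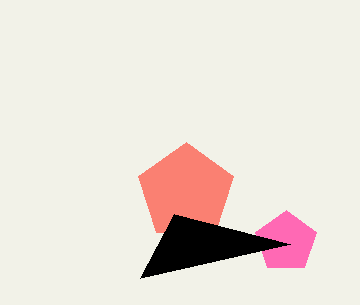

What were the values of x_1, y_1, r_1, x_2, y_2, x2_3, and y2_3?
x_1 = 186
y_1 = 192
r_1 = 50
x_2 = 286
y_2 = 242
x2_3 = 290
y2_3 = 244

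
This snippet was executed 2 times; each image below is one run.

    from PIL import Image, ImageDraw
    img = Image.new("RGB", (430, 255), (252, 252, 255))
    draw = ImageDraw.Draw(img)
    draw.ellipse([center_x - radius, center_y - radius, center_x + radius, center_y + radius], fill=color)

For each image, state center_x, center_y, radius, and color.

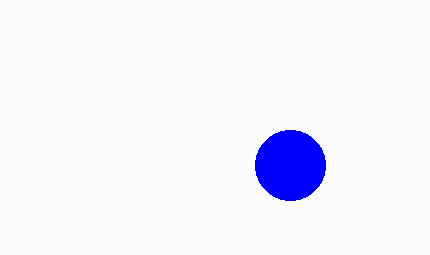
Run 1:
center_x = 290
center_y = 165
radius = 35
color = 'blue'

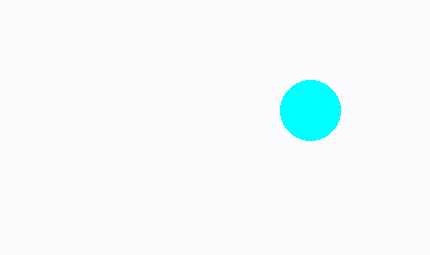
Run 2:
center_x = 310
center_y = 110
radius = 30
color = 'cyan'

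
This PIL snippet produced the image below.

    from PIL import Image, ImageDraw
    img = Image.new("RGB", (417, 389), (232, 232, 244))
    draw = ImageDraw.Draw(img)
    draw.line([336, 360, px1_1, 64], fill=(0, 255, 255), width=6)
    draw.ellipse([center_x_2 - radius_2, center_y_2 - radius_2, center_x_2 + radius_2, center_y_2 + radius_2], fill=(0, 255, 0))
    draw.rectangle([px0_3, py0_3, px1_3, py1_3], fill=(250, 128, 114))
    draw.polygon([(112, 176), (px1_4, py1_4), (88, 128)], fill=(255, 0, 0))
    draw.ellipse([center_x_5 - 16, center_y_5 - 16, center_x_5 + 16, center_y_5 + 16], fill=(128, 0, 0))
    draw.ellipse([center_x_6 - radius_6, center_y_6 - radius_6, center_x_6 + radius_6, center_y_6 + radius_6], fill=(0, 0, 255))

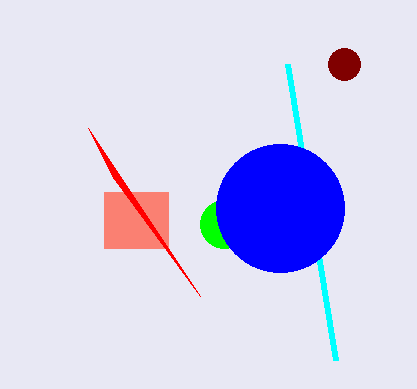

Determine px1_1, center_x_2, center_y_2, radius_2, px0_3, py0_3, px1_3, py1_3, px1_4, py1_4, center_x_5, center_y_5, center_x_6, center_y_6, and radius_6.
px1_1 = 288, center_x_2 = 224, center_y_2 = 224, radius_2 = 24, px0_3 = 104, py0_3 = 192, px1_3 = 168, py1_3 = 248, px1_4 = 200, py1_4 = 296, center_x_5 = 344, center_y_5 = 64, center_x_6 = 280, center_y_6 = 208, radius_6 = 64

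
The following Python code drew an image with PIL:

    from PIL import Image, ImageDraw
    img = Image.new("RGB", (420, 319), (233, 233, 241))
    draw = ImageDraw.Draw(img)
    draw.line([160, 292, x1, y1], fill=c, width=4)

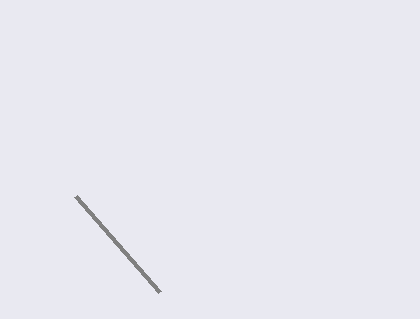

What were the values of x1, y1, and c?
x1 = 76; y1 = 196; c = 'gray'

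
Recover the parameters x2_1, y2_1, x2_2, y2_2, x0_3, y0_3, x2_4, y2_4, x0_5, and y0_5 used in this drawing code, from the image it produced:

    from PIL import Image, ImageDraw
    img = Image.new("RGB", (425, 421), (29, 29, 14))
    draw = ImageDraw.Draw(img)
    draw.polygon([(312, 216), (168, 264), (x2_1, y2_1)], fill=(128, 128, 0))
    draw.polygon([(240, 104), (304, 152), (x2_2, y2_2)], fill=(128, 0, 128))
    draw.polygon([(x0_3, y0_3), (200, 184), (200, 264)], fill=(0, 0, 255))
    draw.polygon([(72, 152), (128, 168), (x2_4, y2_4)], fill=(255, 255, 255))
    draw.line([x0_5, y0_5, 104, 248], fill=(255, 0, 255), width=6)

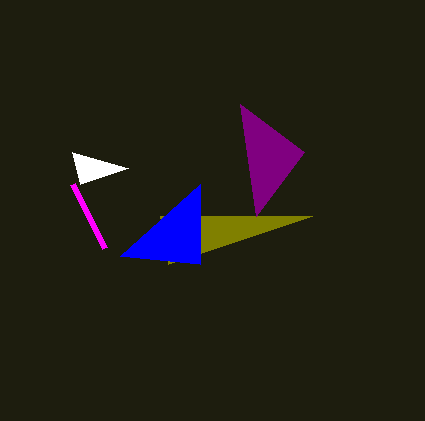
x2_1 = 160
y2_1 = 216
x2_2 = 256
y2_2 = 216
x0_3 = 120
y0_3 = 256
x2_4 = 80
y2_4 = 184
x0_5 = 72
y0_5 = 184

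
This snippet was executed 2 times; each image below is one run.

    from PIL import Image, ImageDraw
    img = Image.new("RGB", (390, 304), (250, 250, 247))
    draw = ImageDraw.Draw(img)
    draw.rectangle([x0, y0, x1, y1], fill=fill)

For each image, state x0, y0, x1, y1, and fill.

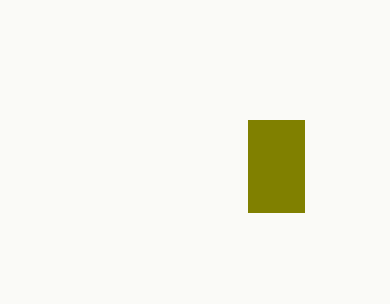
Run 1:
x0 = 248, y0 = 120, x1 = 304, y1 = 212, fill = 'olive'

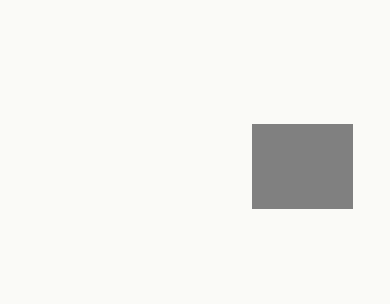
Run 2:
x0 = 252, y0 = 124, x1 = 352, y1 = 208, fill = 'gray'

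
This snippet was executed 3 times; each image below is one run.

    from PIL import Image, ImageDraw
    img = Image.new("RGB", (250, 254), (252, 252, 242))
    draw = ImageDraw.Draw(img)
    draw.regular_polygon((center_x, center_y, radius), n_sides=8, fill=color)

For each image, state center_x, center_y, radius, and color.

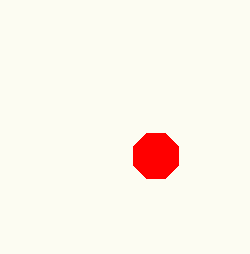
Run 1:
center_x = 156; center_y = 156; radius = 24; color = 'red'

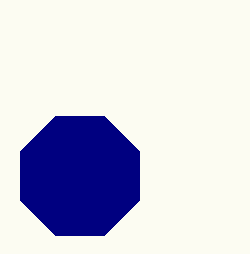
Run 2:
center_x = 80, center_y = 176, radius = 64, color = 'navy'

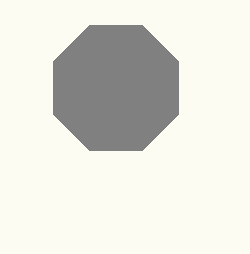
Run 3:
center_x = 116
center_y = 88
radius = 68
color = 'gray'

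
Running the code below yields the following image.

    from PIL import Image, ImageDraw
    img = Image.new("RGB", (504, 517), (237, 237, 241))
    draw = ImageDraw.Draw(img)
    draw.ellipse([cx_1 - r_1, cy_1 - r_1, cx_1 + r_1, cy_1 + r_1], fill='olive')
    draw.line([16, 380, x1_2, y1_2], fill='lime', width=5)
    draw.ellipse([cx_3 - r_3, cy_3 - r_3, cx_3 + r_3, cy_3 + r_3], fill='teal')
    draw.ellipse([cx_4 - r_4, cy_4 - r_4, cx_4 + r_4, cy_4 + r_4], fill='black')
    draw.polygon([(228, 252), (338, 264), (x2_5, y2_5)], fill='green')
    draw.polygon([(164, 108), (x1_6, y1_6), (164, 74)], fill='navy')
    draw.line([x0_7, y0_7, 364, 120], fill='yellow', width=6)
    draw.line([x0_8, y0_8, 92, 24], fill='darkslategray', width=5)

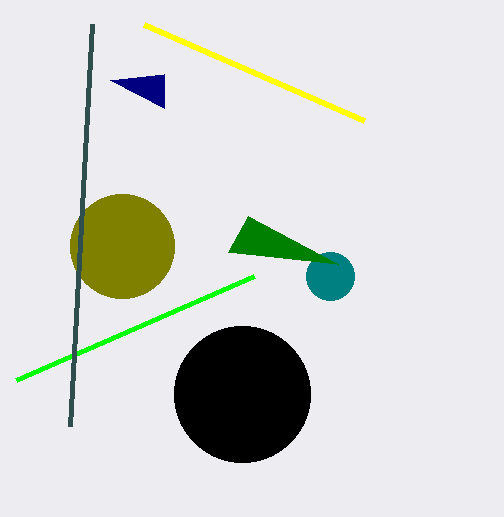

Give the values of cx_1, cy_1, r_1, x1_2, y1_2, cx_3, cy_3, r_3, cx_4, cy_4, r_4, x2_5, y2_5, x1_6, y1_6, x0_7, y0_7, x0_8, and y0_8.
cx_1 = 122
cy_1 = 246
r_1 = 52
x1_2 = 254
y1_2 = 276
cx_3 = 330
cy_3 = 276
r_3 = 24
cx_4 = 242
cy_4 = 394
r_4 = 68
x2_5 = 248
y2_5 = 216
x1_6 = 110
y1_6 = 80
x0_7 = 144
y0_7 = 24
x0_8 = 70
y0_8 = 426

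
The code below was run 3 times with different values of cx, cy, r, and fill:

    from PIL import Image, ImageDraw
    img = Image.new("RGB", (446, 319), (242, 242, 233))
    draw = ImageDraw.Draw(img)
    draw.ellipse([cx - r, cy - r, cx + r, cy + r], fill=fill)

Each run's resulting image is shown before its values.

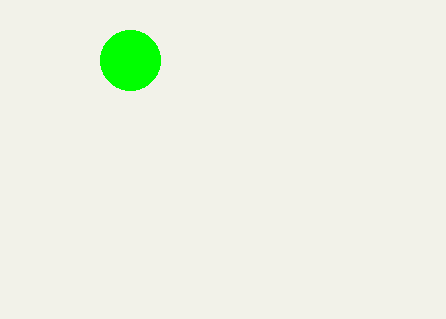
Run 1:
cx = 130, cy = 60, r = 30, fill = 'lime'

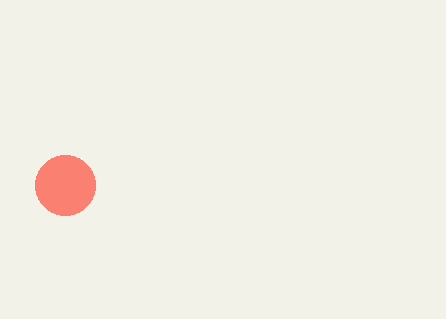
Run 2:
cx = 65; cy = 185; r = 30; fill = 'salmon'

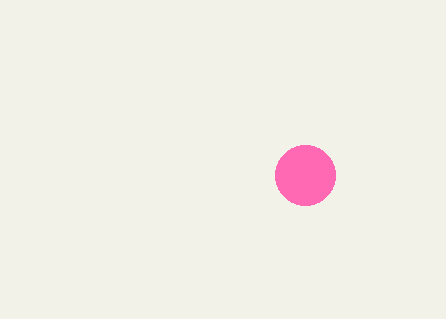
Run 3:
cx = 305; cy = 175; r = 30; fill = 'hotpink'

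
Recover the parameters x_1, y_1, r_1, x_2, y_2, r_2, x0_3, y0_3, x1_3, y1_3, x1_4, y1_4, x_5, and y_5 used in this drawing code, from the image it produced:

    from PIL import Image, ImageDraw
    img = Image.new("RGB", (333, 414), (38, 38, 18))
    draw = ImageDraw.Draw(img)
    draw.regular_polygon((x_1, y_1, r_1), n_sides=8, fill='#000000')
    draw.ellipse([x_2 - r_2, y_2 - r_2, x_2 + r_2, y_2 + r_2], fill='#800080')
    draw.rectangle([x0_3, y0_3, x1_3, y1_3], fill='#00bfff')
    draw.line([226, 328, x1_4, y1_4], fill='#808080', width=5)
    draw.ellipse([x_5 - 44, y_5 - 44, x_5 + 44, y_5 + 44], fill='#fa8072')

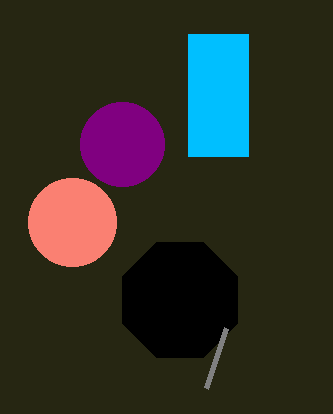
x_1 = 180
y_1 = 300
r_1 = 62
x_2 = 122
y_2 = 144
r_2 = 42
x0_3 = 188
y0_3 = 34
x1_3 = 248
y1_3 = 156
x1_4 = 206
y1_4 = 388
x_5 = 72
y_5 = 222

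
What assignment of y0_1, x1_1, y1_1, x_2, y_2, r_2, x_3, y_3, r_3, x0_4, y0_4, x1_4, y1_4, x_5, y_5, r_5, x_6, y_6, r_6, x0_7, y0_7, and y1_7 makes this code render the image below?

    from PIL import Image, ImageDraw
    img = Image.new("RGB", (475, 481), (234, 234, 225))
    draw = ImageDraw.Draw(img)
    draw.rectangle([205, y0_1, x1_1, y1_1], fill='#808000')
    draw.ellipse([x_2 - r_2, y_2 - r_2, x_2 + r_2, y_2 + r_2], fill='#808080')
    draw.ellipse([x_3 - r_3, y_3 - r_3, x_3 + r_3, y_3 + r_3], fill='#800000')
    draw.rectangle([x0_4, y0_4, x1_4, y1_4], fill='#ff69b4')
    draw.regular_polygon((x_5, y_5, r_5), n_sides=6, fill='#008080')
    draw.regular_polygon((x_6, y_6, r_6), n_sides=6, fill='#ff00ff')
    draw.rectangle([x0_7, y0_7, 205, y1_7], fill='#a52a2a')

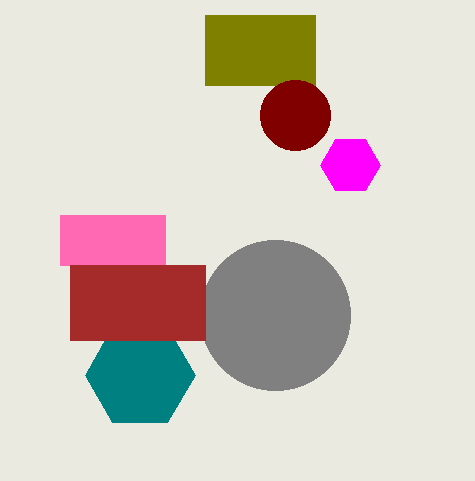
y0_1 = 15; x1_1 = 315; y1_1 = 85; x_2 = 275; y_2 = 315; r_2 = 75; x_3 = 295; y_3 = 115; r_3 = 35; x0_4 = 60; y0_4 = 215; x1_4 = 165; y1_4 = 265; x_5 = 140; y_5 = 375; r_5 = 55; x_6 = 350; y_6 = 165; r_6 = 30; x0_7 = 70; y0_7 = 265; y1_7 = 340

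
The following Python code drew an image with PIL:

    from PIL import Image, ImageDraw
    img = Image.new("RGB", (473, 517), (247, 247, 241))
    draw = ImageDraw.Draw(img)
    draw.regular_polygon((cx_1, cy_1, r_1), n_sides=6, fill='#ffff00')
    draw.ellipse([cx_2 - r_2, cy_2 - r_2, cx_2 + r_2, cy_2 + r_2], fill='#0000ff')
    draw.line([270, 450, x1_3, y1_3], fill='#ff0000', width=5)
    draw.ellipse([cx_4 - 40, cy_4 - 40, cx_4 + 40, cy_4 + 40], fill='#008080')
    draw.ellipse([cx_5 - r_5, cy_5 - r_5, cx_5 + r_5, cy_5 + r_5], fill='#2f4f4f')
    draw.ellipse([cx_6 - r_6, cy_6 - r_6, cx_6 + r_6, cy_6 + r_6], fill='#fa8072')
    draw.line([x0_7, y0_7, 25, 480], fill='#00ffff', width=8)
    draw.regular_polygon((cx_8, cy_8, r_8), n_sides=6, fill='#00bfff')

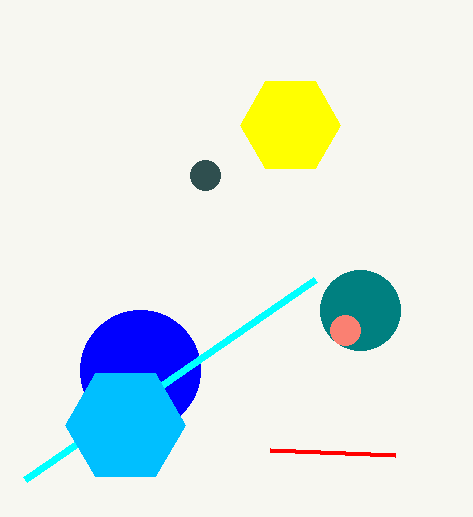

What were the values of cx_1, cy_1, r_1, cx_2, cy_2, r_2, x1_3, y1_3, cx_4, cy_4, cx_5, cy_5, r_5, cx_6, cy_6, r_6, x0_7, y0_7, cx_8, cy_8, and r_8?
cx_1 = 290; cy_1 = 125; r_1 = 50; cx_2 = 140; cy_2 = 370; r_2 = 60; x1_3 = 395; y1_3 = 455; cx_4 = 360; cy_4 = 310; cx_5 = 205; cy_5 = 175; r_5 = 15; cx_6 = 345; cy_6 = 330; r_6 = 15; x0_7 = 315; y0_7 = 280; cx_8 = 125; cy_8 = 425; r_8 = 60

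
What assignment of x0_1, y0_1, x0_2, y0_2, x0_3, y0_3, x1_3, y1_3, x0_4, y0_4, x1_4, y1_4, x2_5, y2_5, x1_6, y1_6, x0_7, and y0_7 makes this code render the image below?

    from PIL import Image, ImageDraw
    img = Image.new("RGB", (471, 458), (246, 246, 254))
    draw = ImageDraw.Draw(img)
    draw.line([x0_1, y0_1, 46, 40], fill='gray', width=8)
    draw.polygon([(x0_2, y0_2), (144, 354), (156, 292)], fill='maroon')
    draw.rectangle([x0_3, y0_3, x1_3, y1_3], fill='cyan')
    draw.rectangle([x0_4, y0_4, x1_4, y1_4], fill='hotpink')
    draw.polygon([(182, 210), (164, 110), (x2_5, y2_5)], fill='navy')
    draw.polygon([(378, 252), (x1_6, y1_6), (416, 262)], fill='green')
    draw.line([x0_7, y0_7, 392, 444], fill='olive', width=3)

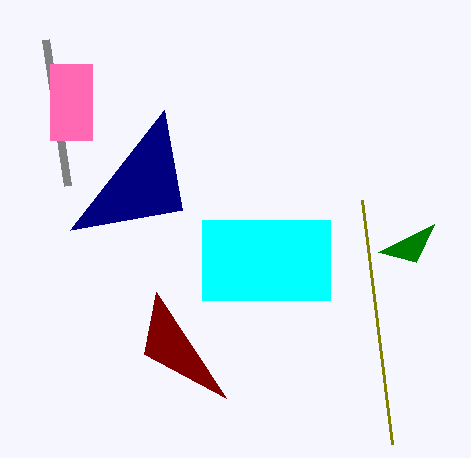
x0_1 = 68
y0_1 = 186
x0_2 = 226
y0_2 = 398
x0_3 = 202
y0_3 = 220
x1_3 = 330
y1_3 = 300
x0_4 = 50
y0_4 = 64
x1_4 = 92
y1_4 = 140
x2_5 = 70
y2_5 = 230
x1_6 = 434
y1_6 = 224
x0_7 = 362
y0_7 = 200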